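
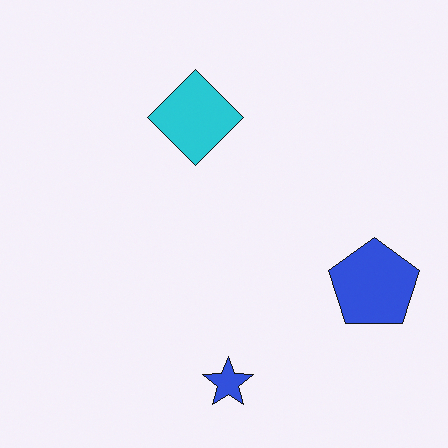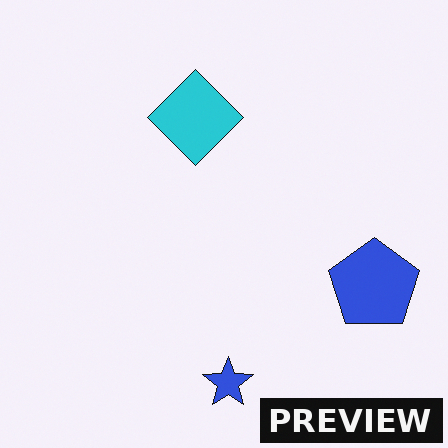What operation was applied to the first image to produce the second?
This is the original image watermarked with the text "PREVIEW" in the lower-right corner.

A dark label reading "PREVIEW" appears in the lower-right corner.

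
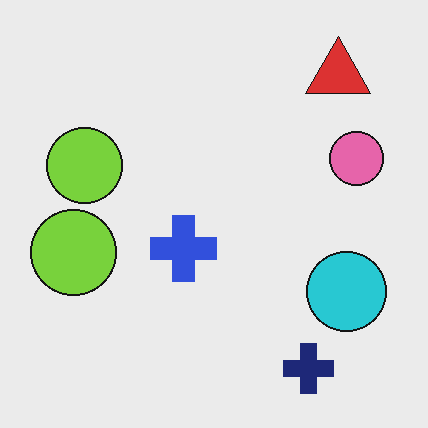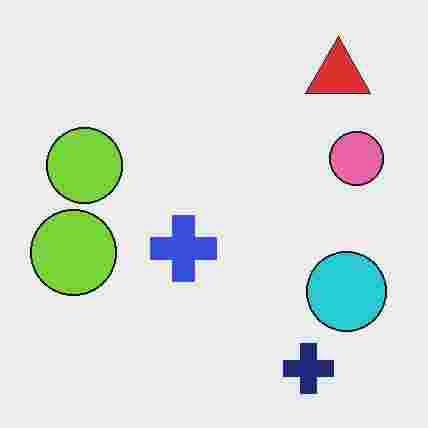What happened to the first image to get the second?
The image was degraded with heavy JPEG compression.

Blocky 8×8 compression artifacts appear around shape edges and the flat background shows ringing — characteristic JPEG degradation.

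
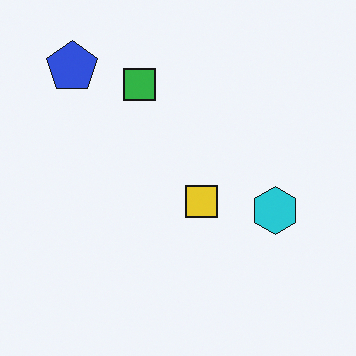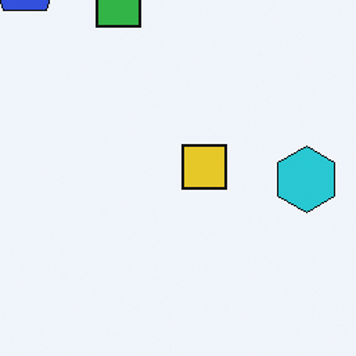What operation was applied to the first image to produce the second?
Cropped slightly and scaled back up.

The visible shapes are larger and the field of view is narrower; shapes near the original edges may be partly or wholly outside the frame — a crop-and-rescale.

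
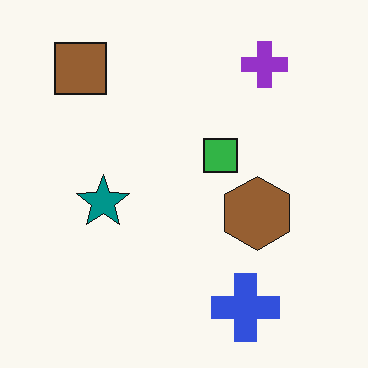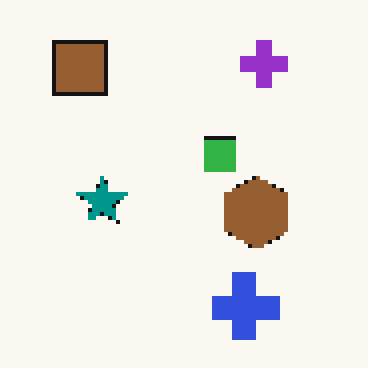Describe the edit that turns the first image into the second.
The second image is the first lightly pixelated (a mild mosaic effect).

Shapes are reduced to large square blocks; fine edges and outlines are lost — a downscale-then-upscale (mosaic) effect.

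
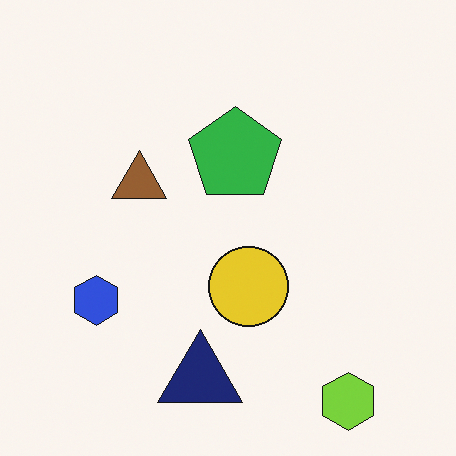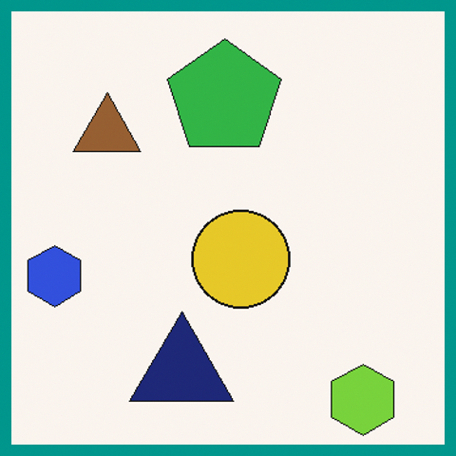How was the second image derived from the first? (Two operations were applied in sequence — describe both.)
The second image is the first cropped slightly and scaled back up, then framed with a teal border.

The visible shapes are larger and the field of view is narrower; shapes near the original edges may be partly or wholly outside the frame — a crop-and-rescale. A solid teal frame runs around the edge of the second image, with the content slightly shrunk inside it.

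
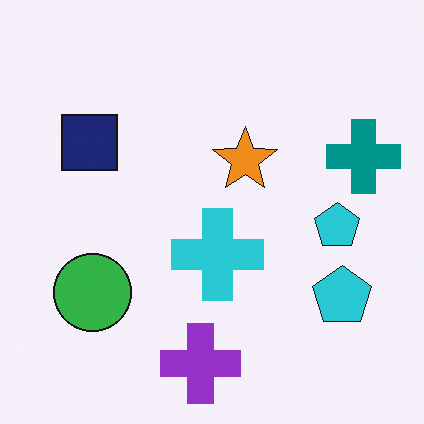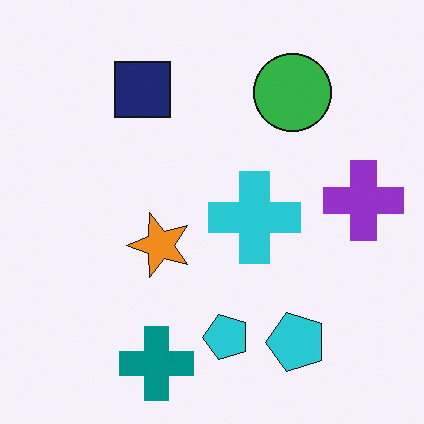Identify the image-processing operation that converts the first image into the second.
Transposed (reflected across the top-left ↔ bottom-right diagonal).

Shapes have swapped their row and column positions — what was in the top-right is now in the bottom-left — a diagonal reflection.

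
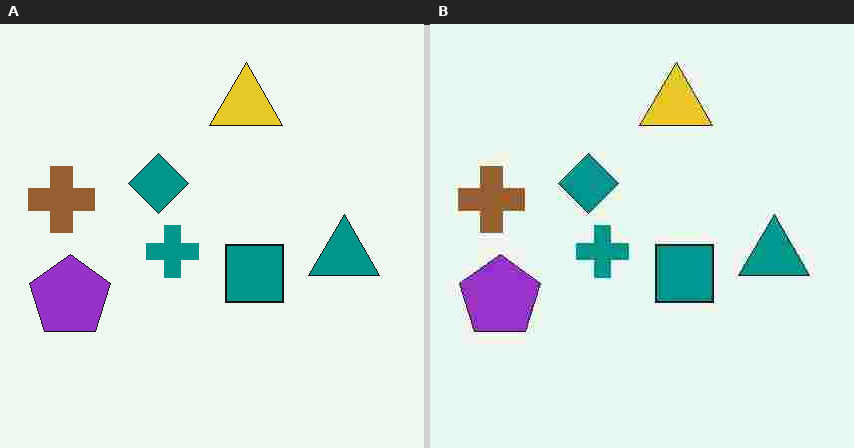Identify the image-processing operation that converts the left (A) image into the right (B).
The right (B) image is the left (A) heavily JPEG-compressed with obvious blocking artifacts.

Blocky 8×8 compression artifacts appear around shape edges and the flat background shows ringing — characteristic JPEG degradation.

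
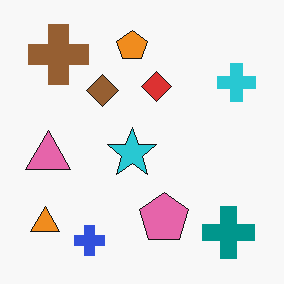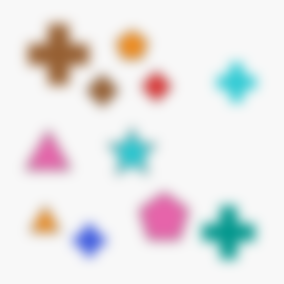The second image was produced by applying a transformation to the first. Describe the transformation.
The transformation is: strongly gaussian-blurred.

Shape edges and outlines are uniformly softened across the whole image.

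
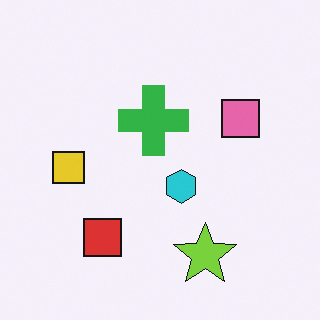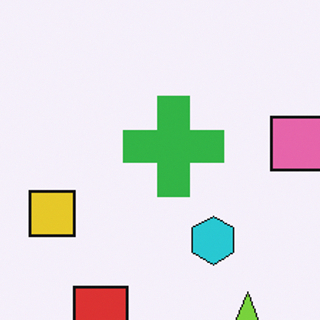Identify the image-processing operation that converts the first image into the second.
It was cropped slightly and scaled back up.

The visible shapes are larger and the field of view is narrower; shapes near the original edges may be partly or wholly outside the frame — a crop-and-rescale.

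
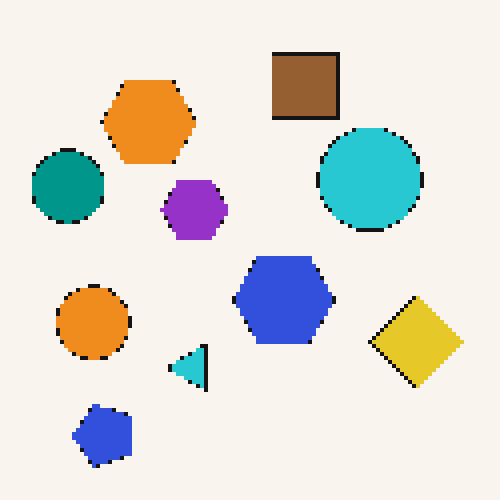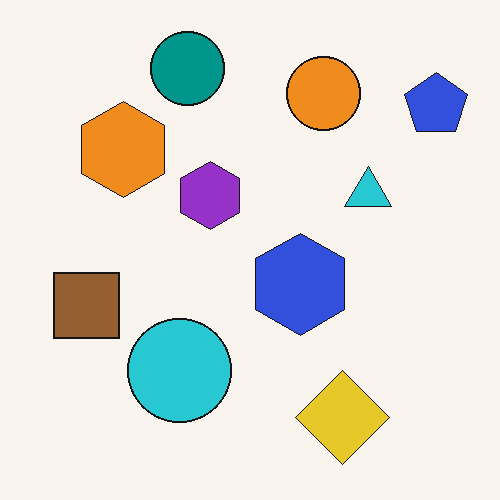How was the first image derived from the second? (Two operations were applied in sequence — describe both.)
The first image is the second transposed (reflected across the top-left ↔ bottom-right diagonal), then mildly pixelated.

Shapes have swapped their row and column positions — what was in the top-right is now in the bottom-left — a diagonal reflection. Shapes are reduced to large square blocks; fine edges and outlines are lost — a downscale-then-upscale (mosaic) effect.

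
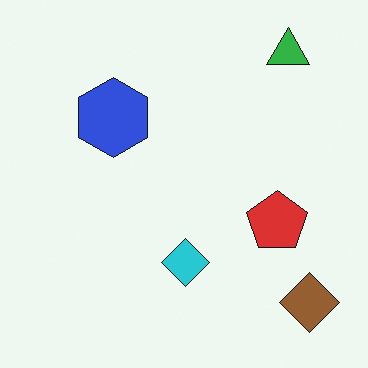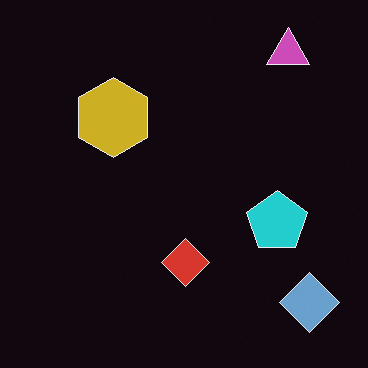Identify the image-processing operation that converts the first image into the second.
Color-inverted (negative).

The light background has become dark and every shape's color is its complement — a photographic negative.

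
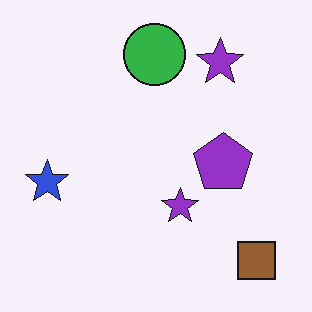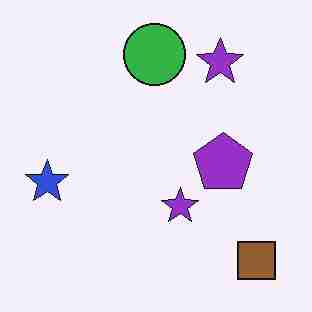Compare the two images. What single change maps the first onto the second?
The transformation is: heavily JPEG-compressed with obvious blocking artifacts.

Blocky 8×8 compression artifacts appear around shape edges and the flat background shows ringing — characteristic JPEG degradation.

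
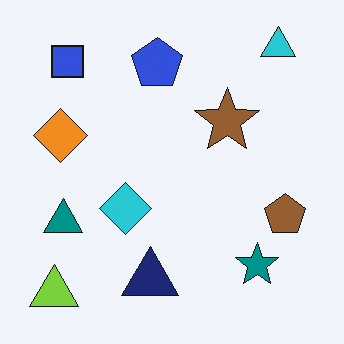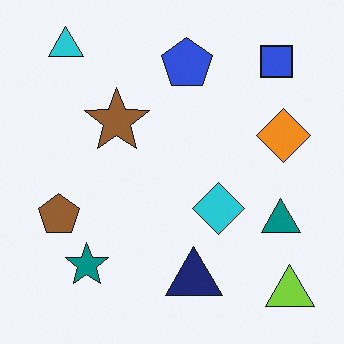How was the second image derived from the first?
Flipped horizontally (left ↔ right).

The lime triangle is in the bottom-left of the first image and the bottom-right of the second — shapes on opposite sides of the vertical midline have swapped in a mirror flip.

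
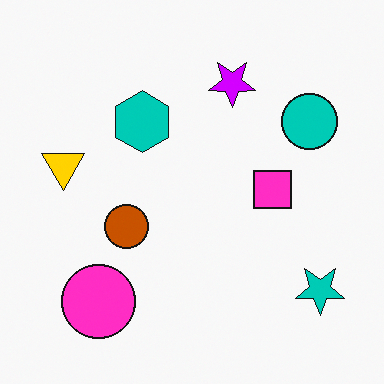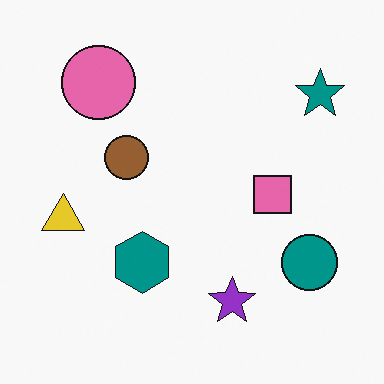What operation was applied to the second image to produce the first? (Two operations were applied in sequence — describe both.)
The image was made much more vivid (saturation change), then flipped vertically (top ↔ bottom).

All colors are more vivid — a global saturation change. The pink circle is in the top-left of the second image and the bottom-left of the first — shapes on opposite sides of the horizontal midline have swapped in a mirror flip.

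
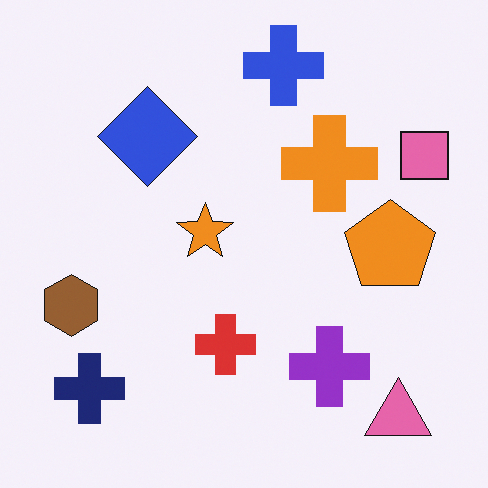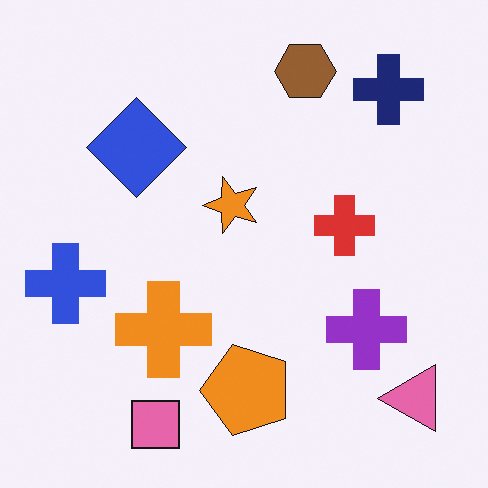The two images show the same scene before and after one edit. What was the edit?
The second image is the first transposed (reflected across the top-left ↔ bottom-right diagonal).

Shapes have swapped their row and column positions — what was in the top-right is now in the bottom-left — a diagonal reflection.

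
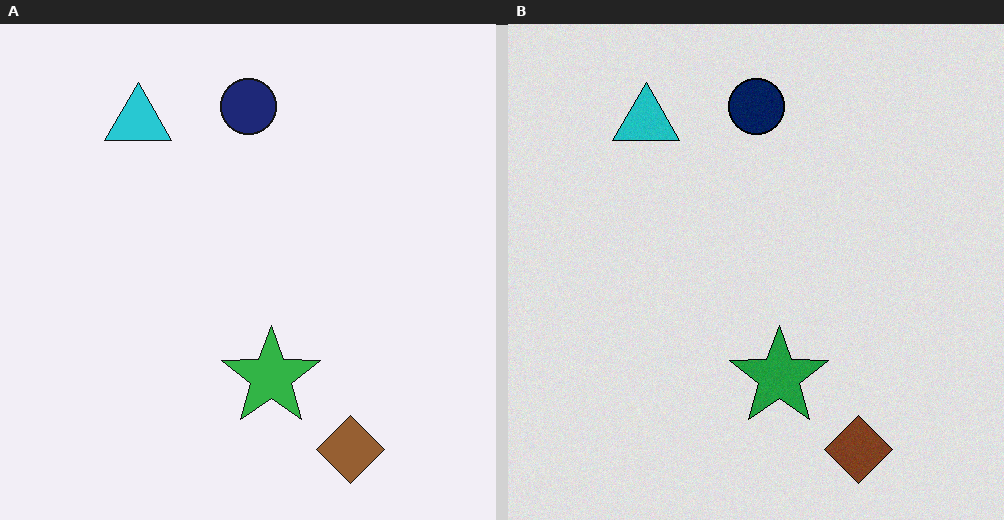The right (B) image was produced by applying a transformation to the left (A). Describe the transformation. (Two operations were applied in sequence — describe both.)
The image was moderately posterized, then degraded with a light layer of grain.

Each flat color has snapped to a coarser quantized level — most visibly, the near-white background has dropped to a flat grey. Random speckle covers the whole image, including the flat background.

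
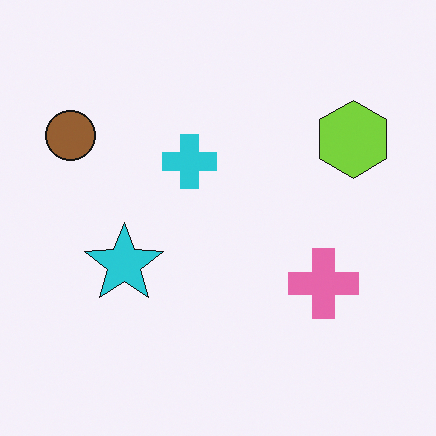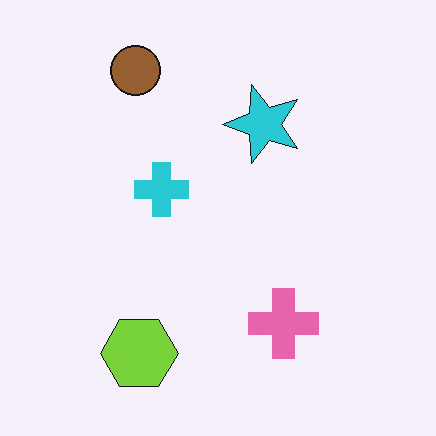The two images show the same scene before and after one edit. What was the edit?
It was transposed (reflected across the top-left ↔ bottom-right diagonal).

Shapes have swapped their row and column positions — what was in the top-right is now in the bottom-left — a diagonal reflection.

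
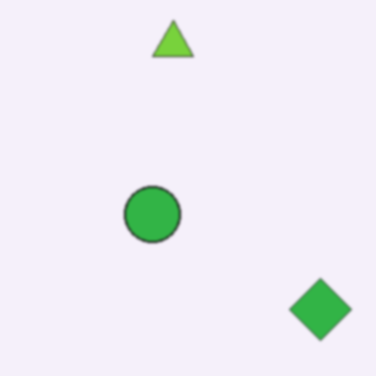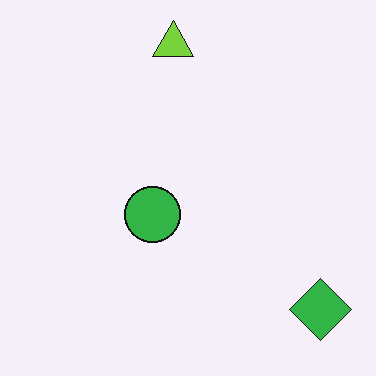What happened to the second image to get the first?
It was given a subtle gaussian blur.

Shape edges and outlines are uniformly softened across the whole image.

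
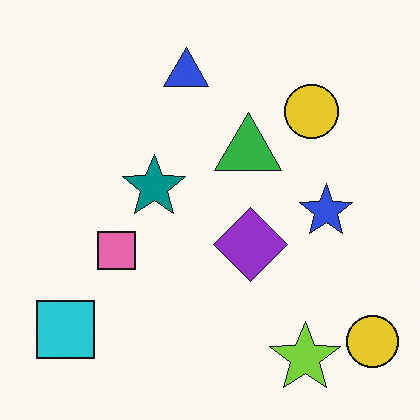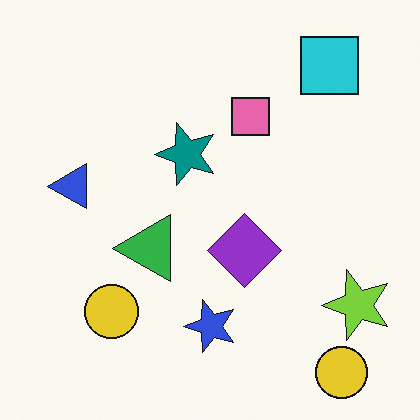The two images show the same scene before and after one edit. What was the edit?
This is the original image transposed (reflected across the top-left ↔ bottom-right diagonal).

Shapes have swapped their row and column positions — what was in the top-right is now in the bottom-left — a diagonal reflection.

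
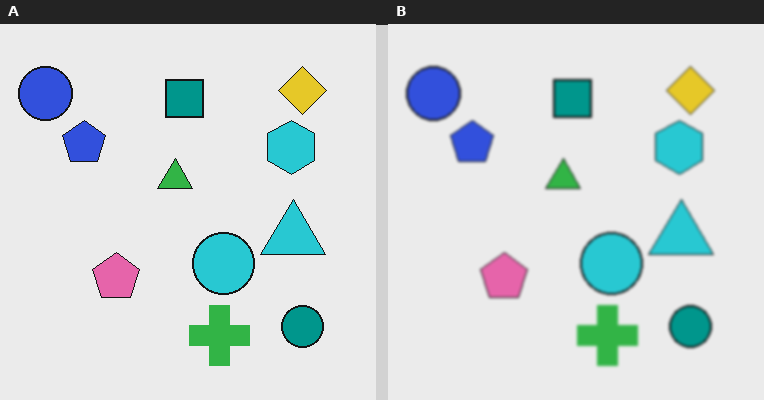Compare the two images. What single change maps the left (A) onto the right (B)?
The right (B) image is the left (A) given a subtle gaussian blur.

Shape edges and outlines are uniformly softened across the whole image.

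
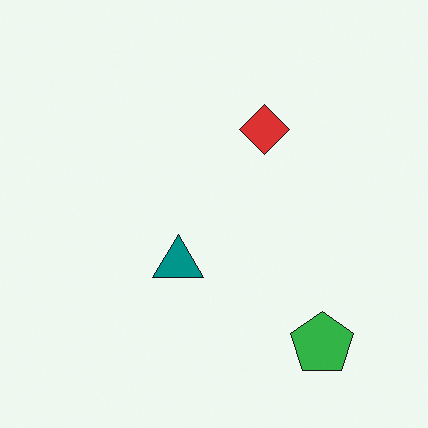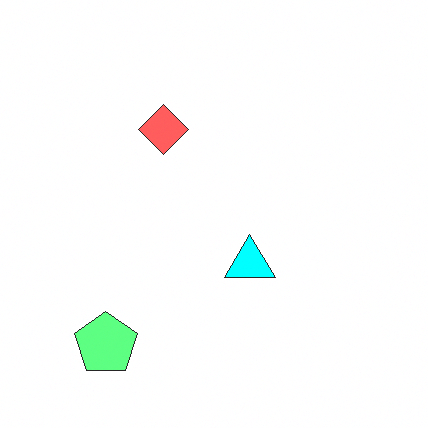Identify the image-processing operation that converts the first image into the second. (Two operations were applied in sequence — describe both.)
The image was flipped horizontally (left ↔ right), then noticeably brightened.

The green pentagon is in the bottom-right of the first image and the bottom-left of the second — shapes on opposite sides of the vertical midline have swapped in a mirror flip. Every pixel — background and shapes alike — is uniformly brightened.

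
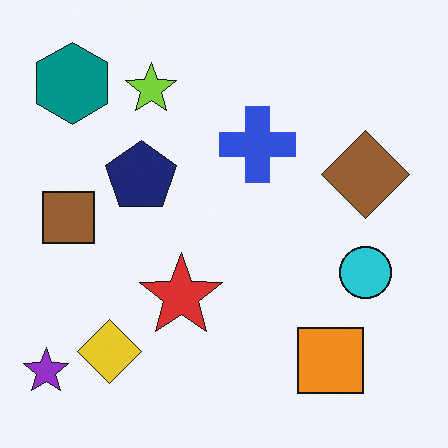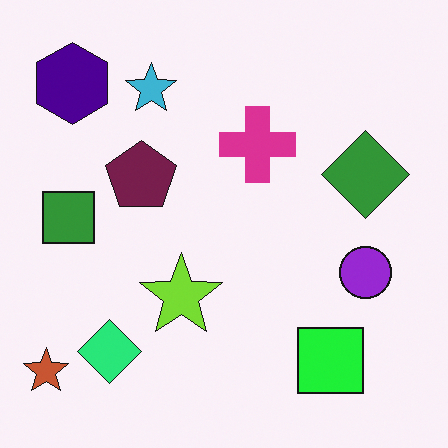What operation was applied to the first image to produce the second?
The second image is the first hue-shifted through roughly a third of the color wheel.

Every shape's color has rotated by the same amount around the hue wheel — a uniform hue shift.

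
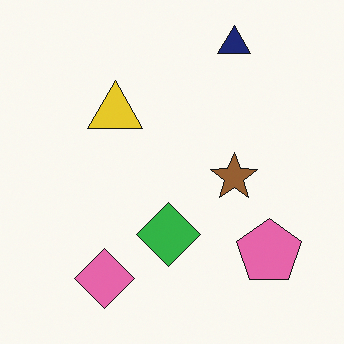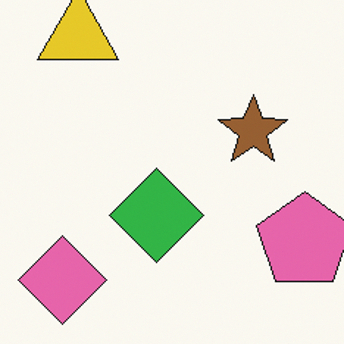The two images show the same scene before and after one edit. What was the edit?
This is the original image cropped to a modestly smaller region and rescaled.

The visible shapes are larger and the field of view is narrower; shapes near the original edges may be partly or wholly outside the frame — a crop-and-rescale.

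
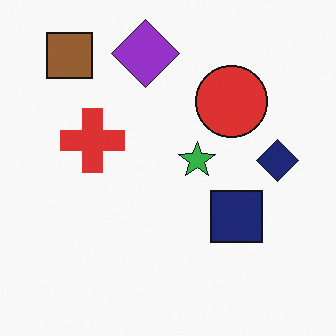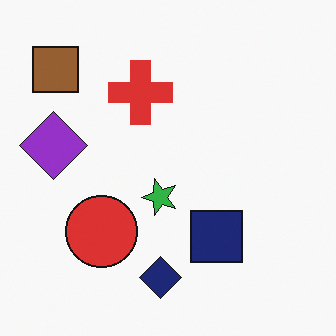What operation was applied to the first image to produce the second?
The image was transposed (reflected across the top-left ↔ bottom-right diagonal).

Shapes have swapped their row and column positions — what was in the top-right is now in the bottom-left — a diagonal reflection.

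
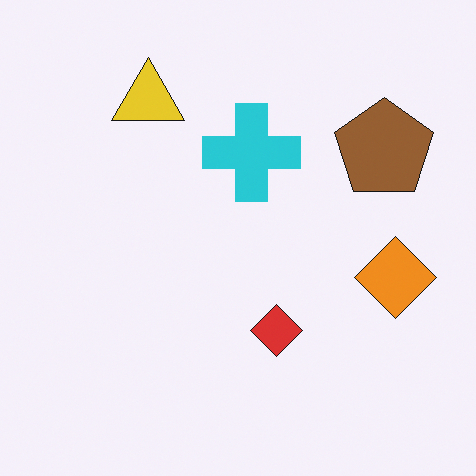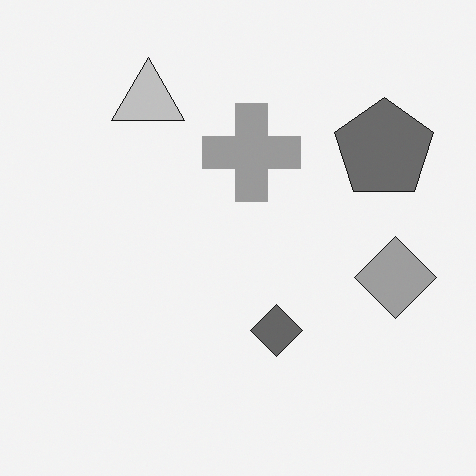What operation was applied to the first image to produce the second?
The image was converted to grayscale.

All color is removed — every shape is now a shade of grey.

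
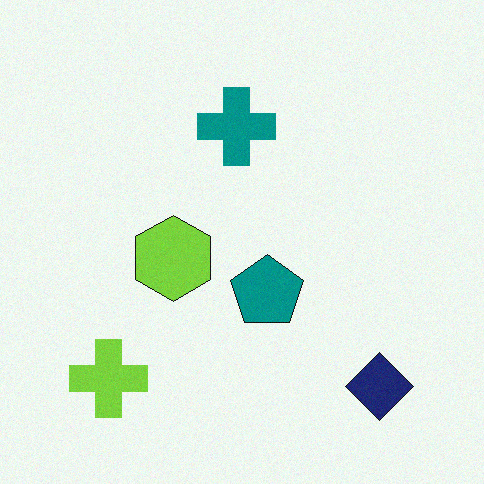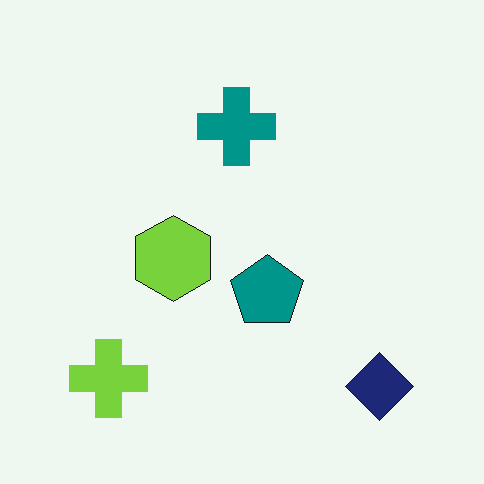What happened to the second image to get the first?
The transformation is: degraded with light additive noise.

Random speckle covers the whole image, including the flat background.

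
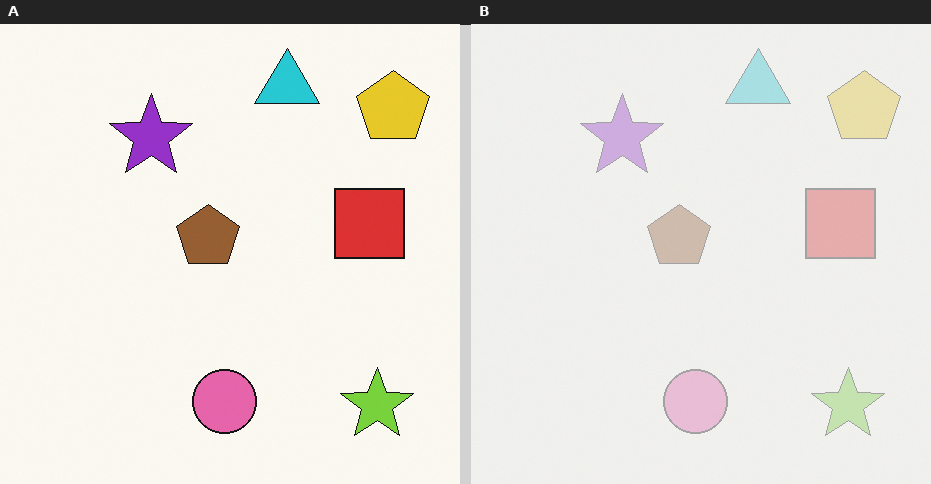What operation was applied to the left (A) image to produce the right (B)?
Given much lower contrast.

Tones are pushed toward mid-grey across the whole image — a global contrast change.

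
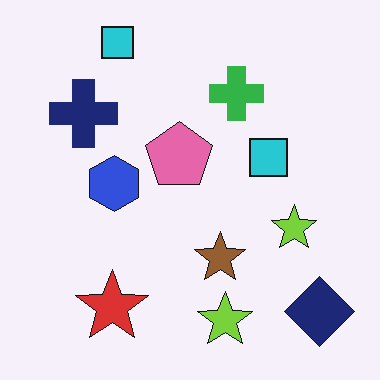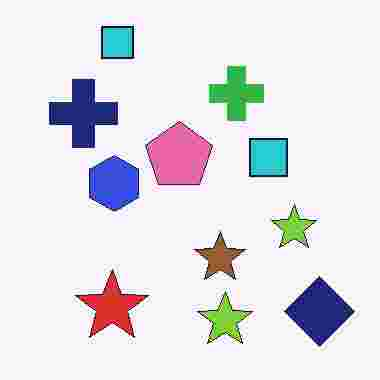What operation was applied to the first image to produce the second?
It was heavily JPEG-compressed with obvious blocking artifacts.

Blocky 8×8 compression artifacts appear around shape edges and the flat background shows ringing — characteristic JPEG degradation.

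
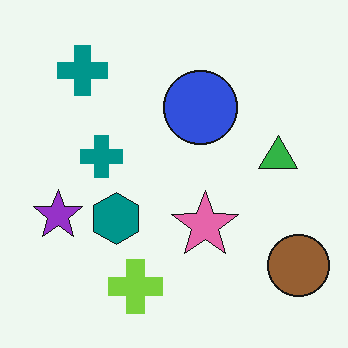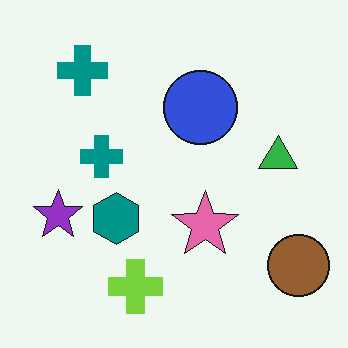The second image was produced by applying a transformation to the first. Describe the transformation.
The image was given moderate JPEG compression.

Blocky 8×8 compression artifacts appear around shape edges and the flat background shows ringing — characteristic JPEG degradation.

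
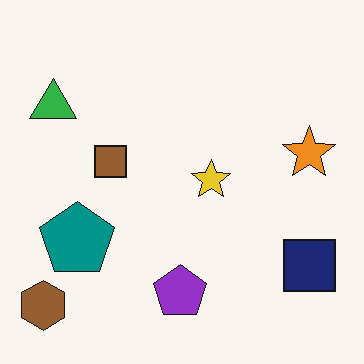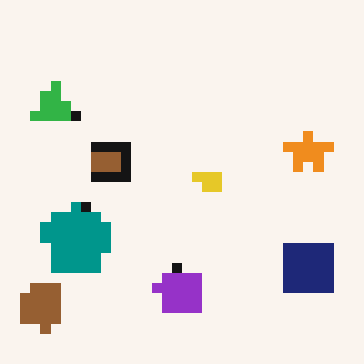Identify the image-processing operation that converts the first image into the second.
The second image is the first coarsely pixelated.

Shapes are reduced to large square blocks; fine edges and outlines are lost — a downscale-then-upscale (mosaic) effect.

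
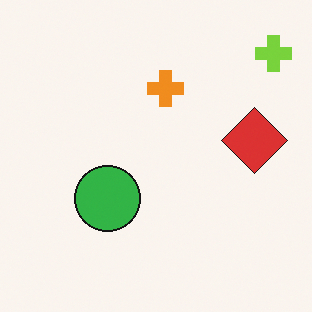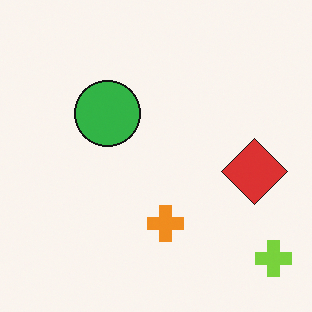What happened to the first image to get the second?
The second image is the first flipped vertically (top ↔ bottom).

The lime cross is in the top-right of the first image and the bottom-right of the second — shapes on opposite sides of the horizontal midline have swapped in a mirror flip.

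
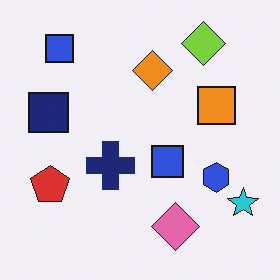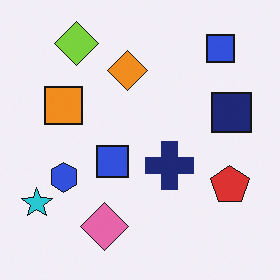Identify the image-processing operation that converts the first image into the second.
It was flipped horizontally (left ↔ right).

The cyan star is in the bottom-right of the first image and the bottom-left of the second — shapes on opposite sides of the vertical midline have swapped in a mirror flip.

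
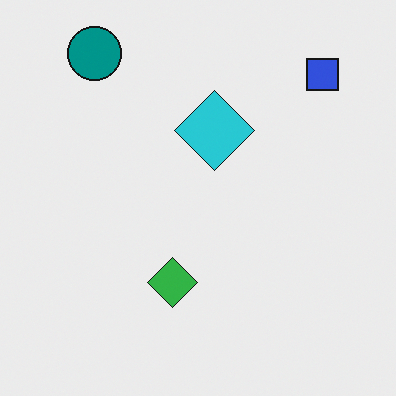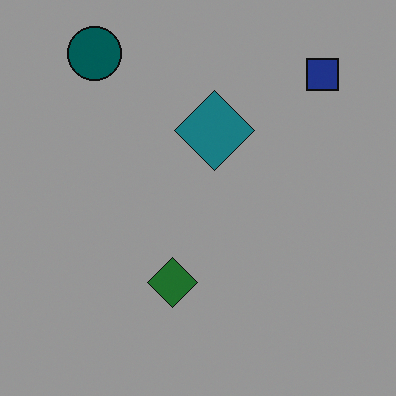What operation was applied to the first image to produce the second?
It was noticeably darkened.

Every pixel — background and shapes alike — is uniformly darkened.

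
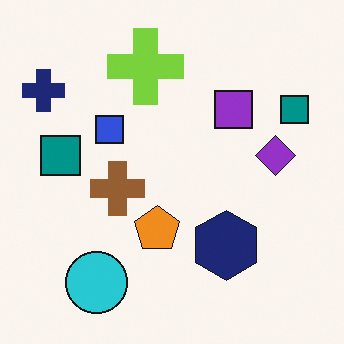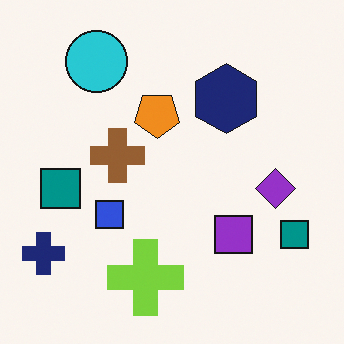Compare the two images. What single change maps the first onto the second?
It was flipped vertically (top ↔ bottom).

The cyan circle is in the bottom-left of the first image and the top-left of the second — shapes on opposite sides of the horizontal midline have swapped in a mirror flip.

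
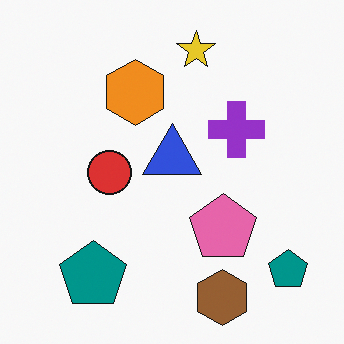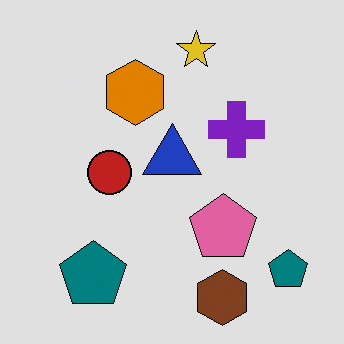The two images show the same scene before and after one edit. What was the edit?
The transformation is: posterized to a reduced palette.

Each flat color has snapped to a coarser quantized level — most visibly, the near-white background has dropped to a flat grey.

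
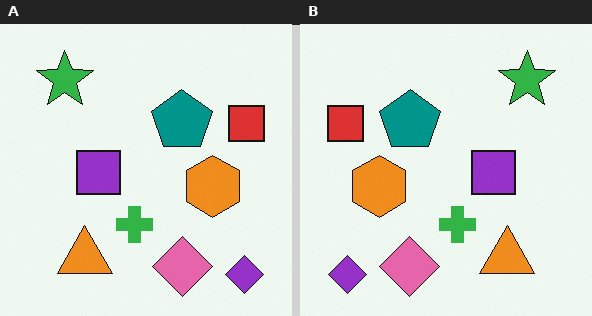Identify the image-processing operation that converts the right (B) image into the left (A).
The left (A) image is the right (B) flipped horizontally (left ↔ right).

The red square is in the left of the right (B) image and the right of the left (A) — shapes on opposite sides of the vertical midline have swapped in a mirror flip.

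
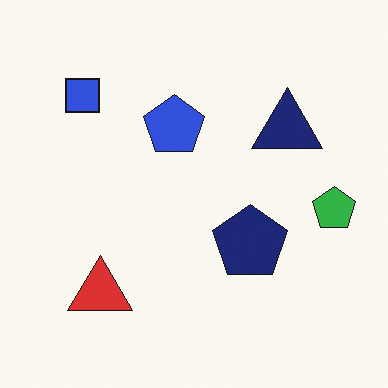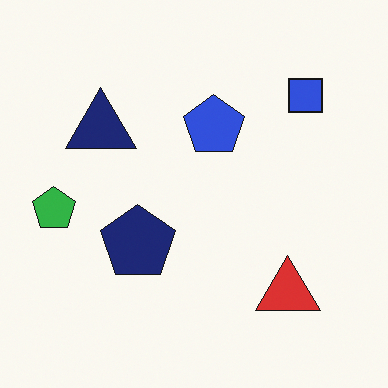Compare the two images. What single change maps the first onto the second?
It was flipped horizontally (left ↔ right).

The green pentagon is in the right of the first image and the left of the second — shapes on opposite sides of the vertical midline have swapped in a mirror flip.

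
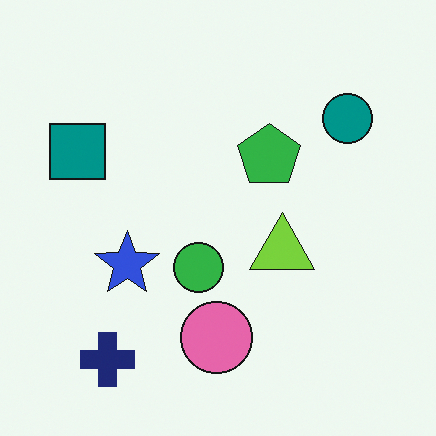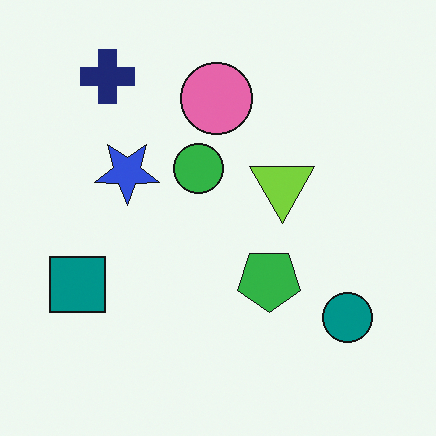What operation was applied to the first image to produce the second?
It was flipped vertically (top ↔ bottom).

The navy cross is in the bottom-left of the first image and the top-left of the second — shapes on opposite sides of the horizontal midline have swapped in a mirror flip.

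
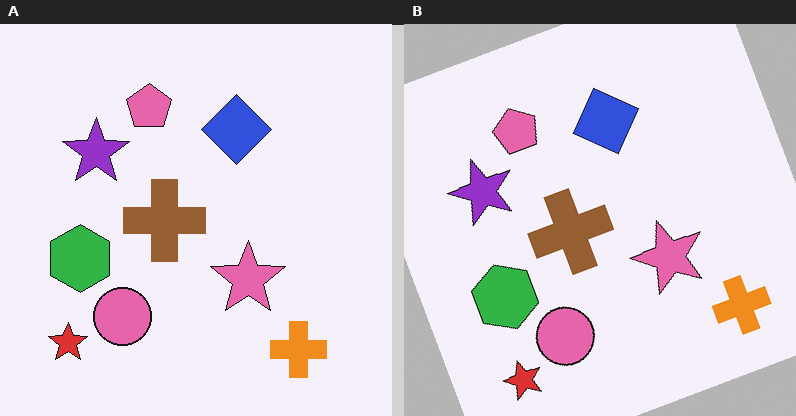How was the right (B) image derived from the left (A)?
The image was rotated counter-clockwise by a moderate amount.

Every shape is tilted by the same angle and the image corners show triangular fill wedges — a whole-image rotation by a non-right angle.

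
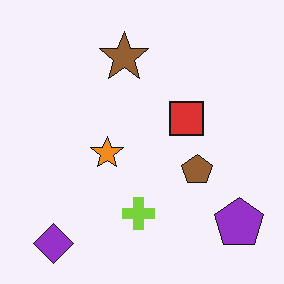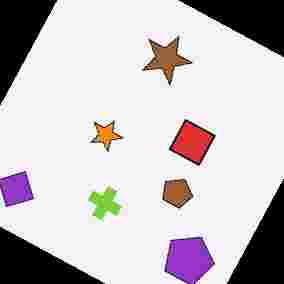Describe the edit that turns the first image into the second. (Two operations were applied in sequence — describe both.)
The image was rotated clockwise by a moderate amount, then heavily JPEG-compressed with obvious blocking artifacts.

Every shape is tilted by the same angle and the image corners show triangular fill wedges — a whole-image rotation by a non-right angle. Blocky 8×8 compression artifacts appear around shape edges and the flat background shows ringing — characteristic JPEG degradation.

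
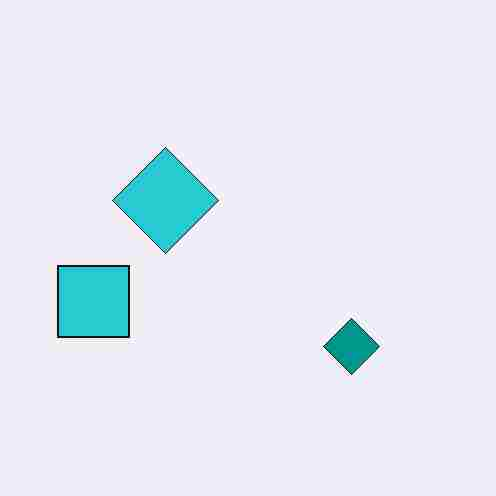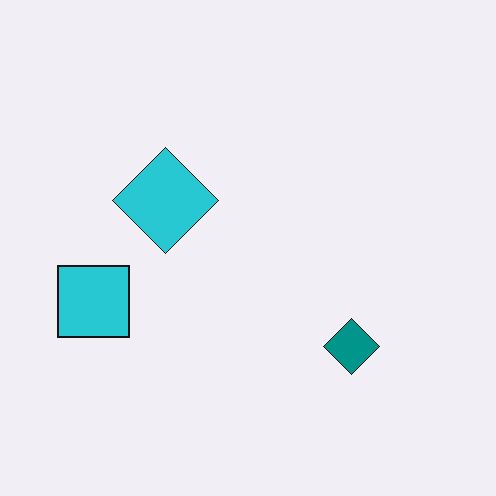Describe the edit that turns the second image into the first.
This is the original image degraded with heavy JPEG compression.

Blocky 8×8 compression artifacts appear around shape edges and the flat background shows ringing — characteristic JPEG degradation.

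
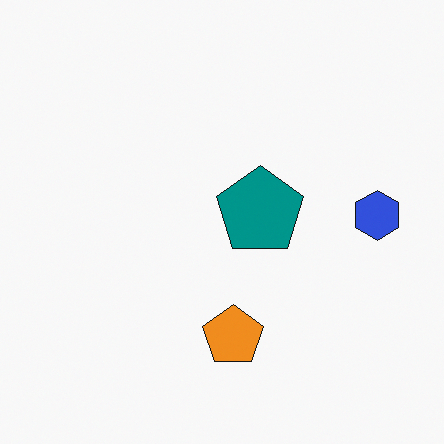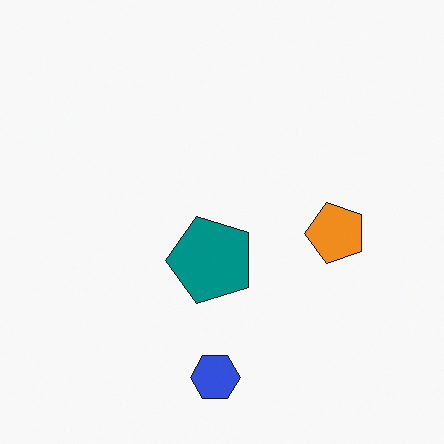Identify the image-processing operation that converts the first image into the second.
Transposed (reflected across the top-left ↔ bottom-right diagonal).

Shapes have swapped their row and column positions — what was in the top-right is now in the bottom-left — a diagonal reflection.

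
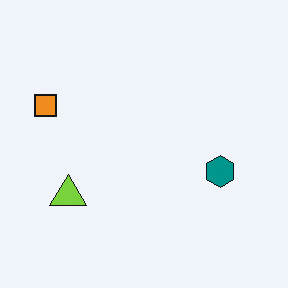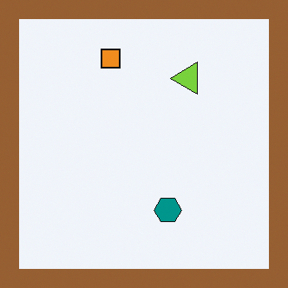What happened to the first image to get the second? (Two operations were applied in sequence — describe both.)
The second image is the first transposed (reflected across the top-left ↔ bottom-right diagonal), then framed with a brown border.

Shapes have swapped their row and column positions — what was in the top-right is now in the bottom-left — a diagonal reflection. A solid brown frame runs around the edge of the second image, with the content slightly shrunk inside it.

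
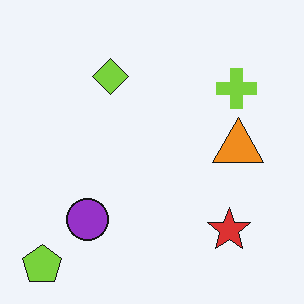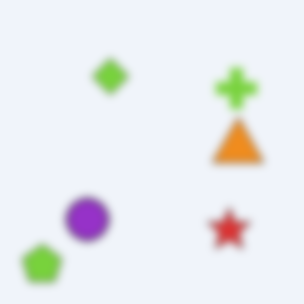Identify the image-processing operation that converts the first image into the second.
The transformation is: noticeably gaussian-blurred.

Shape edges and outlines are uniformly softened across the whole image.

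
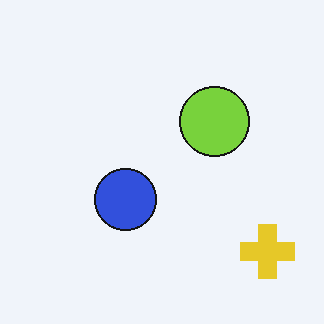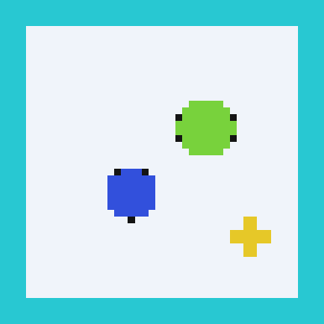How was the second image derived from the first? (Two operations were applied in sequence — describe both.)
This is the original image pixelated into visible square blocks, then framed with a cyan border.

Shapes are reduced to large square blocks; fine edges and outlines are lost — a downscale-then-upscale (mosaic) effect. A solid cyan frame runs around the edge of the second image, with the content slightly shrunk inside it.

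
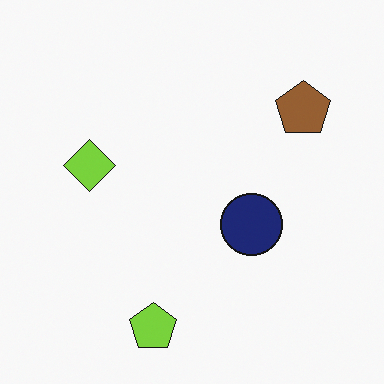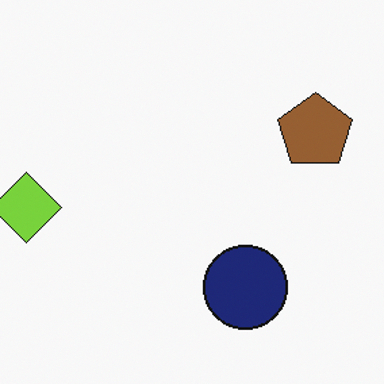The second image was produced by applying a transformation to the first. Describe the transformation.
The transformation is: cropped slightly and scaled back up.

The visible shapes are larger and the field of view is narrower; shapes near the original edges may be partly or wholly outside the frame — a crop-and-rescale.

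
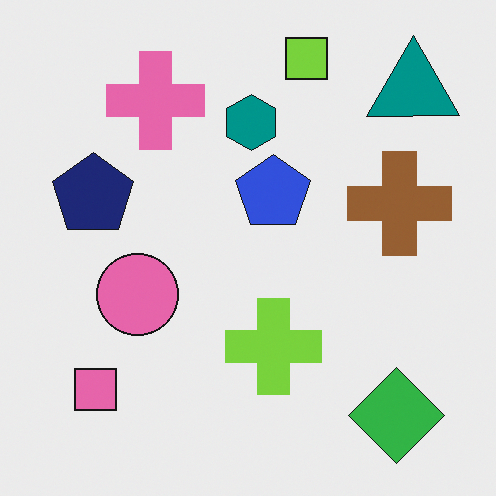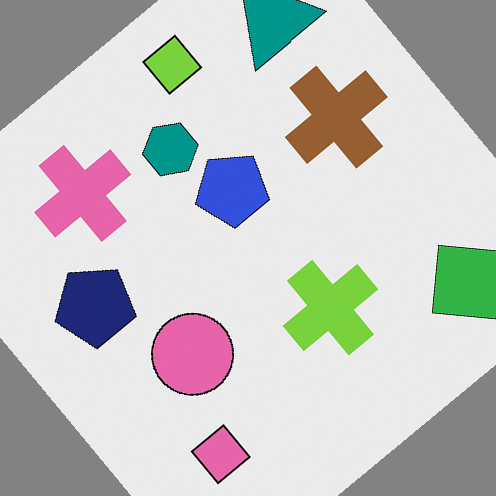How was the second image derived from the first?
The second image is the first rotated counter-clockwise by a large amount — several tens of degrees.

Every shape is tilted by the same angle and the image corners show triangular fill wedges — a whole-image rotation by a non-right angle.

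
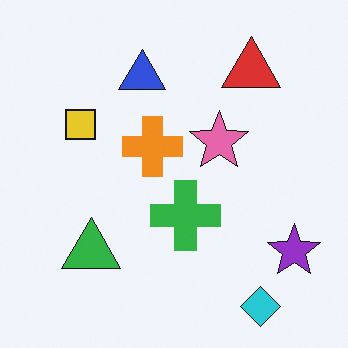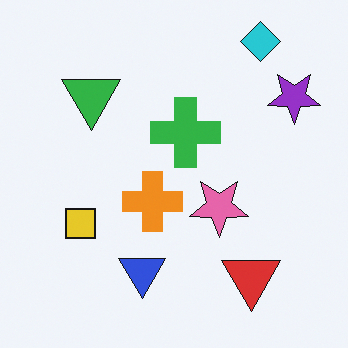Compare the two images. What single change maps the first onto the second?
This is the original image flipped vertically (top ↔ bottom).

The cyan diamond is in the bottom-right of the first image and the top-right of the second — shapes on opposite sides of the horizontal midline have swapped in a mirror flip.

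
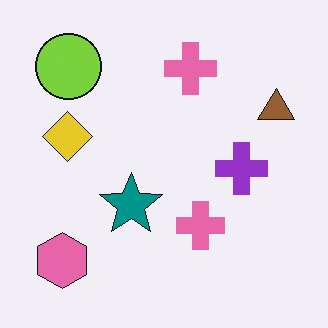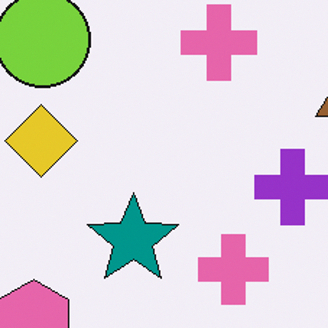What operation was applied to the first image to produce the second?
This is the original image cropped to a modestly smaller region and rescaled.

The visible shapes are larger and the field of view is narrower; shapes near the original edges may be partly or wholly outside the frame — a crop-and-rescale.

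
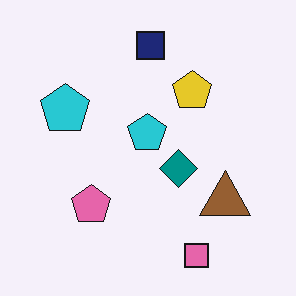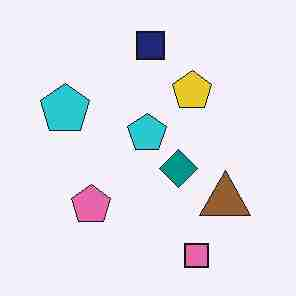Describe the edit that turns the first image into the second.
Degraded with heavy JPEG compression.

Blocky 8×8 compression artifacts appear around shape edges and the flat background shows ringing — characteristic JPEG degradation.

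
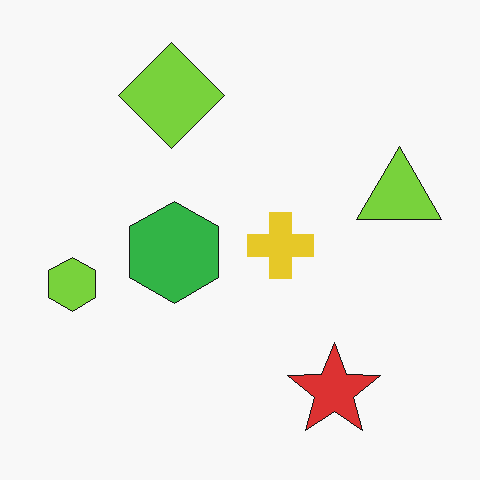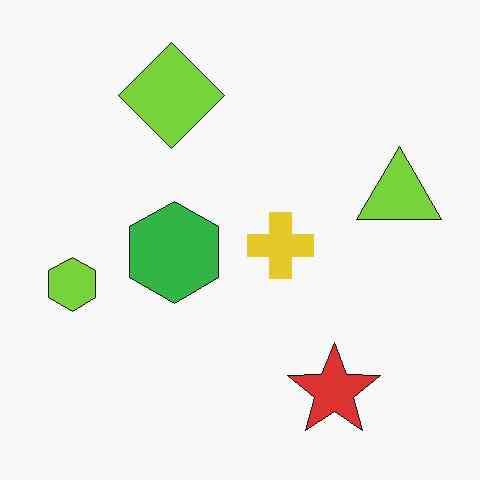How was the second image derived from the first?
This is the original image given moderate JPEG compression.

Blocky 8×8 compression artifacts appear around shape edges and the flat background shows ringing — characteristic JPEG degradation.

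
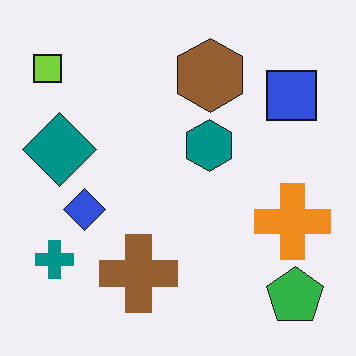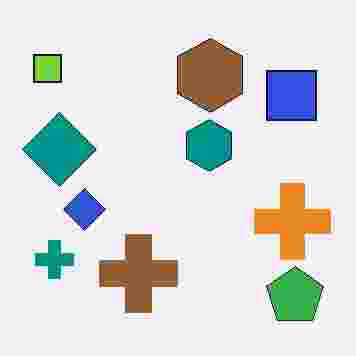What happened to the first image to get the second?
This is the original image degraded with heavy JPEG compression.

Blocky 8×8 compression artifacts appear around shape edges and the flat background shows ringing — characteristic JPEG degradation.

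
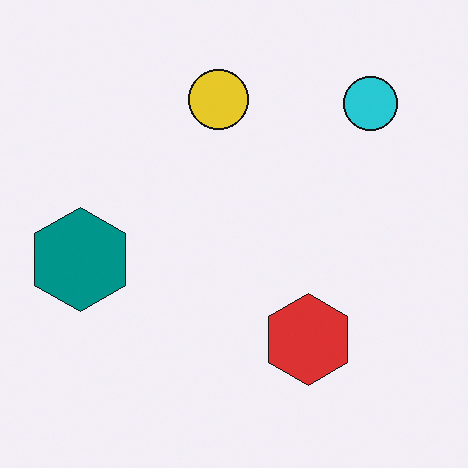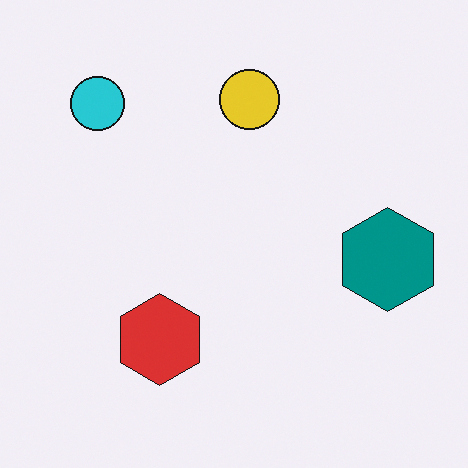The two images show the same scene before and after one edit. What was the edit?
The image was flipped horizontally (left ↔ right).

The teal hexagon is in the left of the first image and the right of the second — shapes on opposite sides of the vertical midline have swapped in a mirror flip.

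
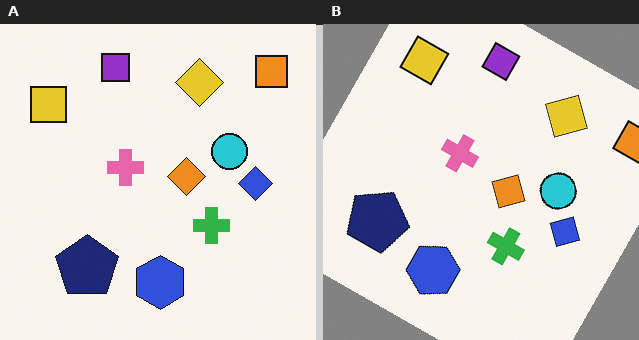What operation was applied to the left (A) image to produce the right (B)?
The right (B) image is the left (A) rotated clockwise by a moderate amount.

Every shape is tilted by the same angle and the image corners show triangular fill wedges — a whole-image rotation by a non-right angle.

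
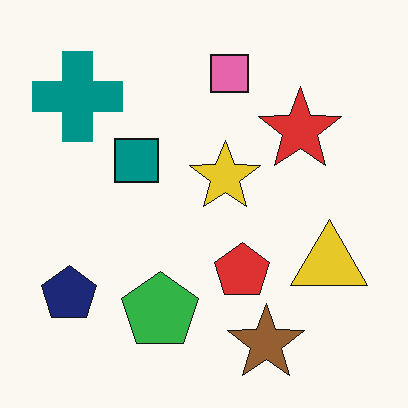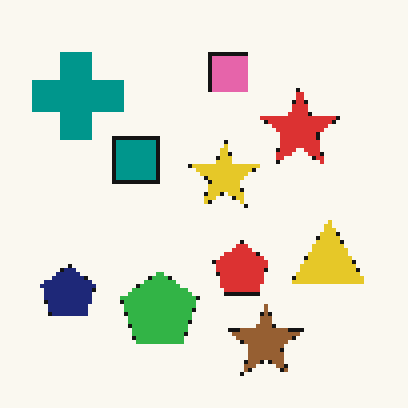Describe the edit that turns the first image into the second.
The second image is the first mildly pixelated.

Shapes are reduced to large square blocks; fine edges and outlines are lost — a downscale-then-upscale (mosaic) effect.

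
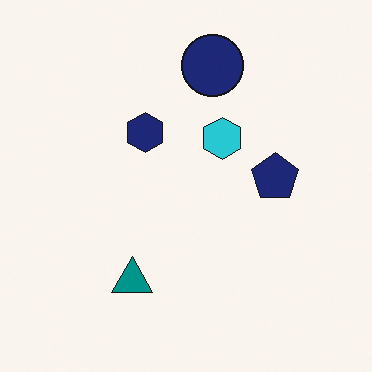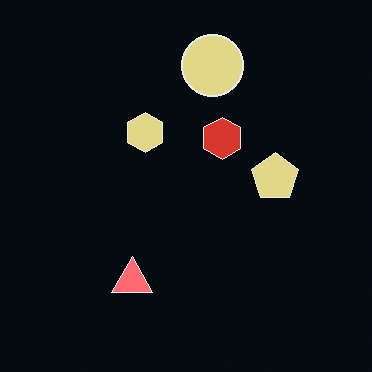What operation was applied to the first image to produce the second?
The second image is the first color-inverted (negative).

The light background has become dark and every shape's color is its complement — a photographic negative.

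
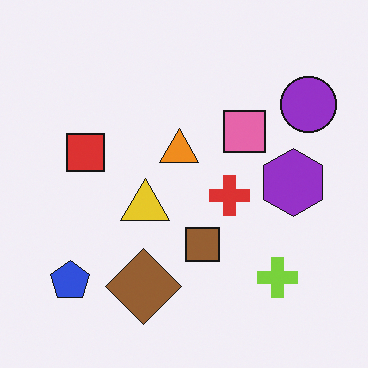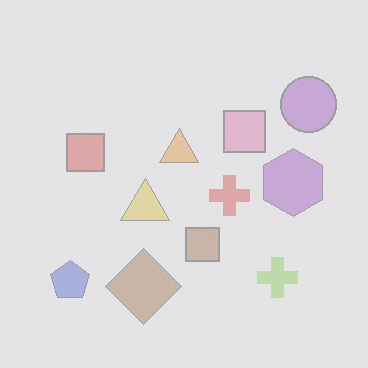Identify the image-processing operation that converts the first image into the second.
This is the original image given much lower contrast.

Tones are pushed toward mid-grey across the whole image — a global contrast change.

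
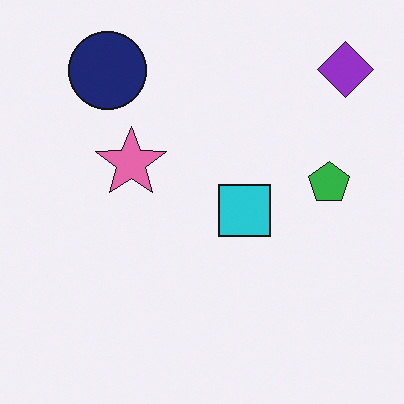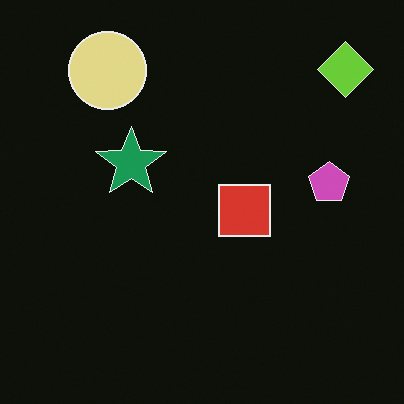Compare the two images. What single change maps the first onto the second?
It was color-inverted (negative).

The light background has become dark and every shape's color is its complement — a photographic negative.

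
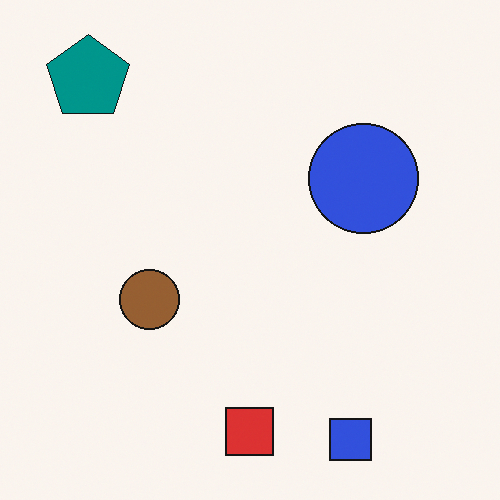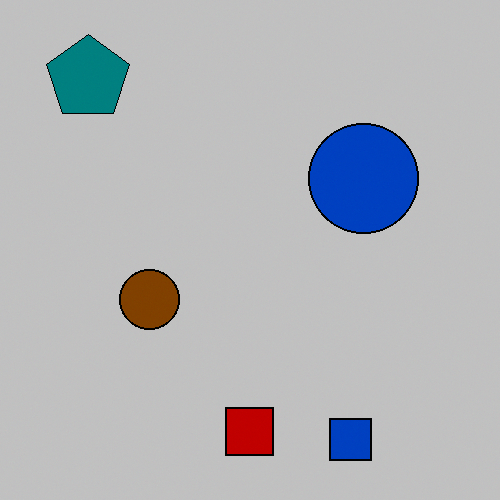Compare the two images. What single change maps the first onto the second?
This is the original image aggressively posterized.

Each flat color has snapped to a coarser quantized level — most visibly, the near-white background has dropped to a flat grey.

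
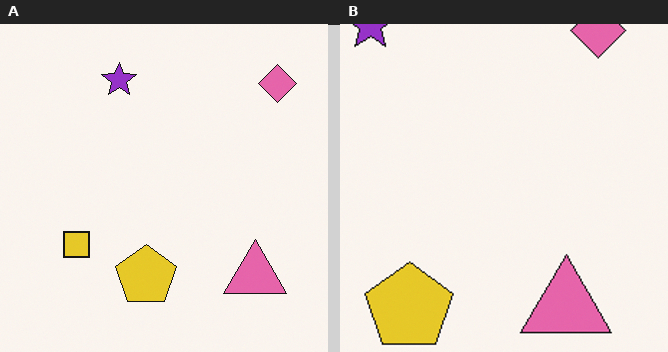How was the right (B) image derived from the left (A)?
The transformation is: cropped to a modestly smaller region and rescaled.

The visible shapes are larger and the field of view is narrower; shapes near the original edges may be partly or wholly outside the frame — a crop-and-rescale.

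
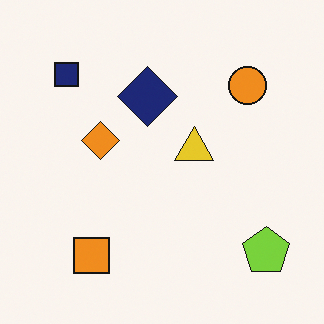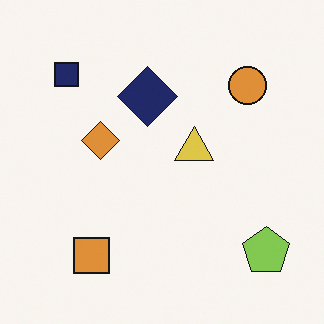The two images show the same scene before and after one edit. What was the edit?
The transformation is: slightly desaturated.

All colors are more muted and greyish — a global saturation change.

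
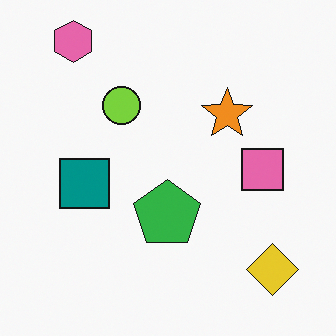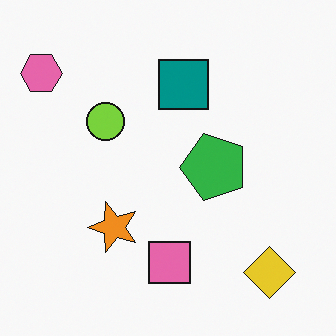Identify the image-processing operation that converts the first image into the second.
The image was transposed (reflected across the top-left ↔ bottom-right diagonal).

Shapes have swapped their row and column positions — what was in the top-right is now in the bottom-left — a diagonal reflection.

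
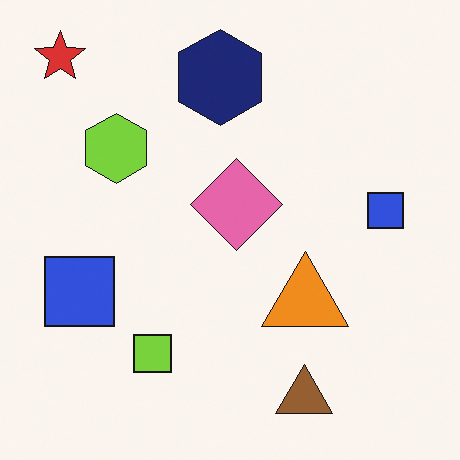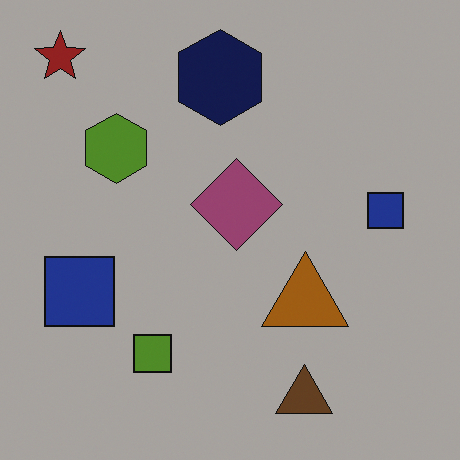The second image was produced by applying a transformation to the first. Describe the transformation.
Noticeably darkened.

Every pixel — background and shapes alike — is uniformly darkened.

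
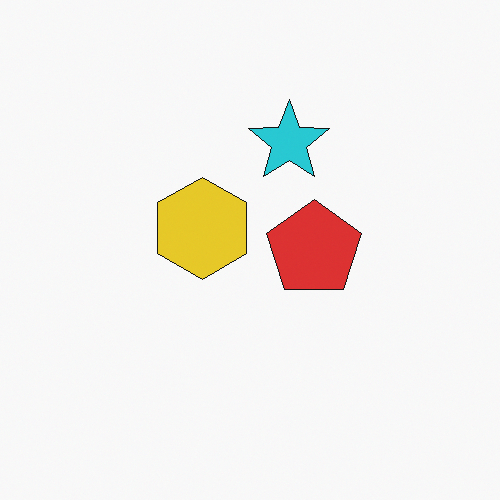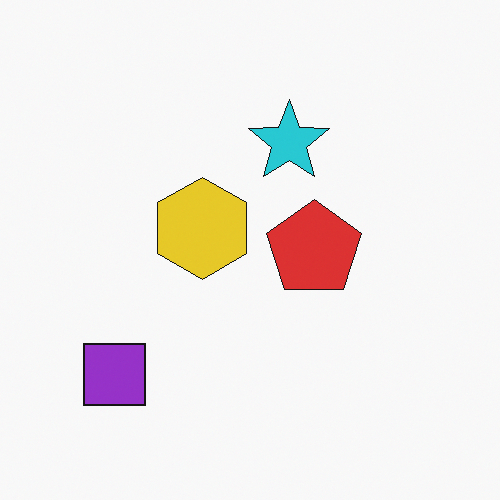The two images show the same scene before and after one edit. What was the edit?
The image was overlaid with an additional purple square.

A purple square appears in the second image that is absent from the first.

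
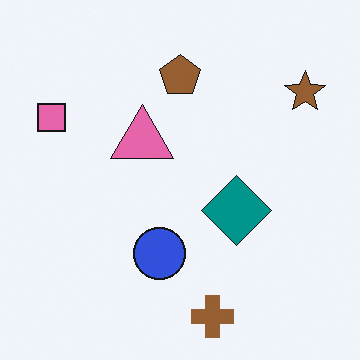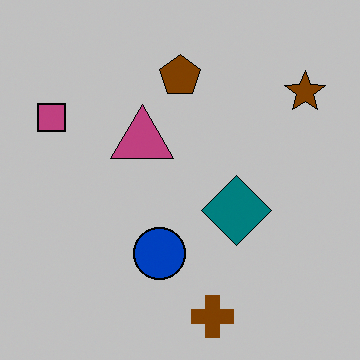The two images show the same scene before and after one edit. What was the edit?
It was heavily posterized to just a handful of flat colors.

Each flat color has snapped to a coarser quantized level — most visibly, the near-white background has dropped to a flat grey.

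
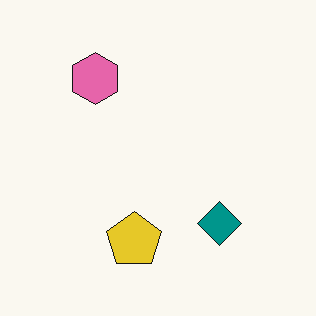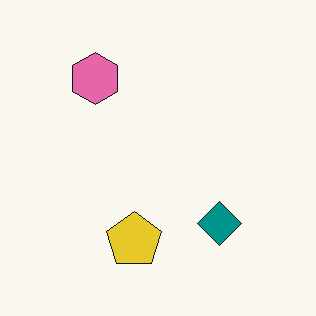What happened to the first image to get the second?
The second image is the first given moderate JPEG compression.

Blocky 8×8 compression artifacts appear around shape edges and the flat background shows ringing — characteristic JPEG degradation.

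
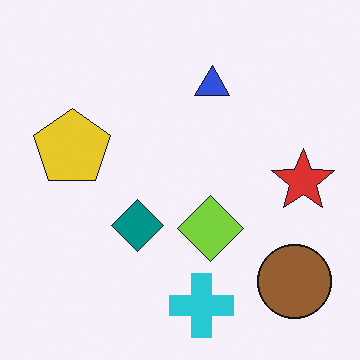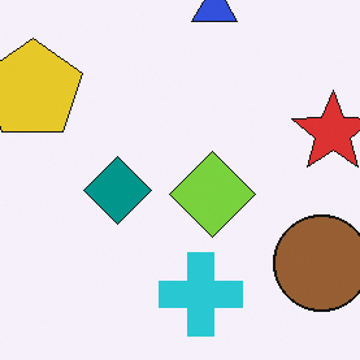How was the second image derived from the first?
The image was cropped to a modestly smaller region and rescaled.

The visible shapes are larger and the field of view is narrower; shapes near the original edges may be partly or wholly outside the frame — a crop-and-rescale.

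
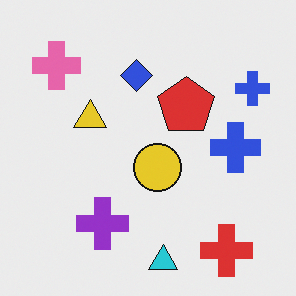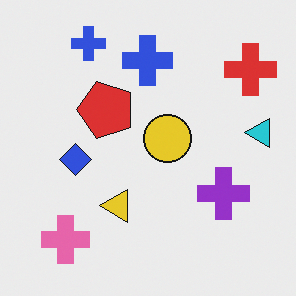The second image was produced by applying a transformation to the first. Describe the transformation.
It was rotated 90° counter-clockwise.

The red cross sits in the bottom-right of the first image and the top-right of the second — consistent with a whole-image 90° counter-clockwise rotation.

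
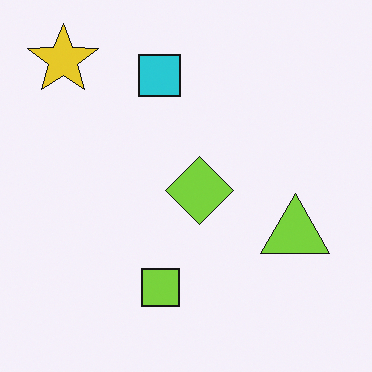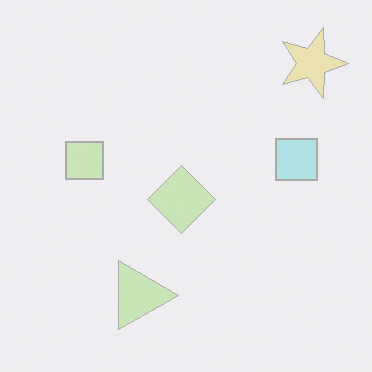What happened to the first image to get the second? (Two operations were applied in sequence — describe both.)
The transformation is: given much lower contrast, then rotated 90° clockwise.

Tones are pushed toward mid-grey across the whole image — a global contrast change. The yellow star sits in the top-left of the first image and the top-right of the second — consistent with a whole-image 90° clockwise rotation.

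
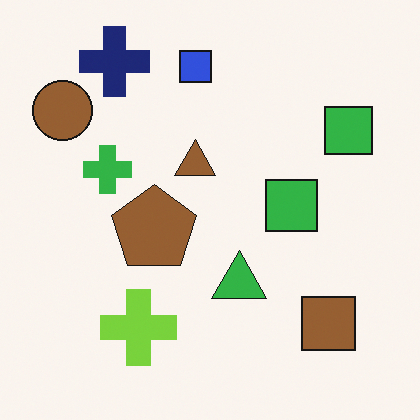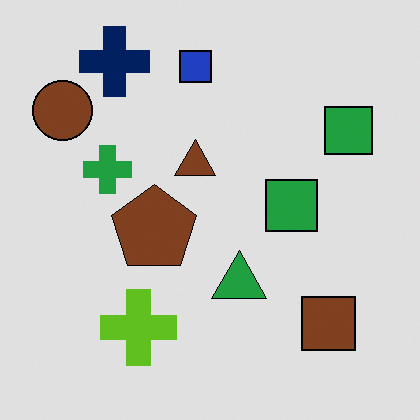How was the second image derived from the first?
This is the original image moderately posterized.

Each flat color has snapped to a coarser quantized level — most visibly, the near-white background has dropped to a flat grey.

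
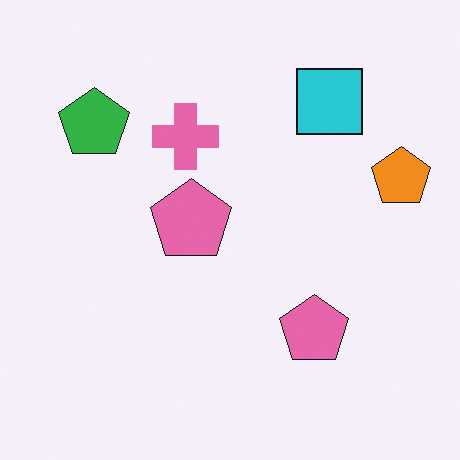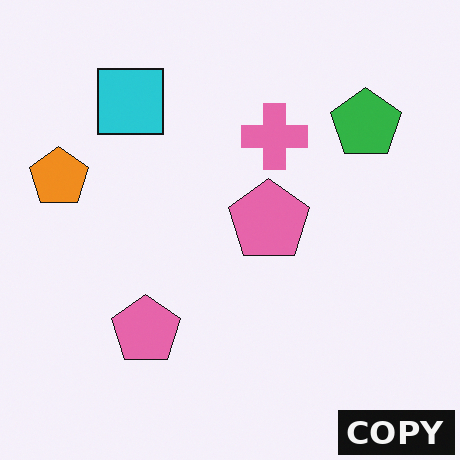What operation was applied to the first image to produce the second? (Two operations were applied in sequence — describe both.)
This is the original image flipped horizontally (left ↔ right), then watermarked with the text "COPY" in the lower-right corner.

The orange pentagon is in the right of the first image and the left of the second — shapes on opposite sides of the vertical midline have swapped in a mirror flip. A dark label reading "COPY" appears in the lower-right corner.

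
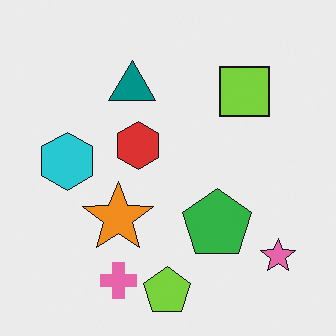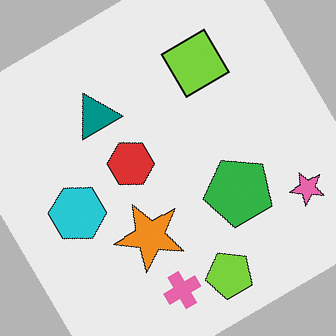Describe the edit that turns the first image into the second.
The image was rotated counter-clockwise by a large amount — several tens of degrees.

Every shape is tilted by the same angle and the image corners show triangular fill wedges — a whole-image rotation by a non-right angle.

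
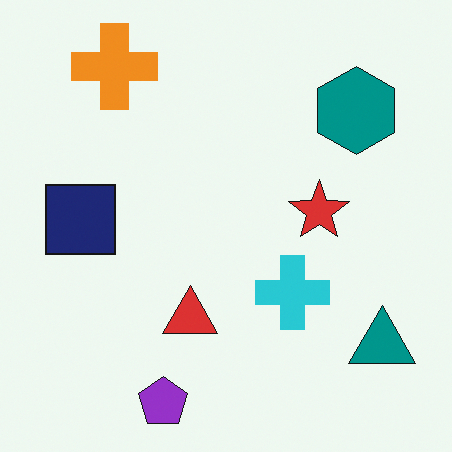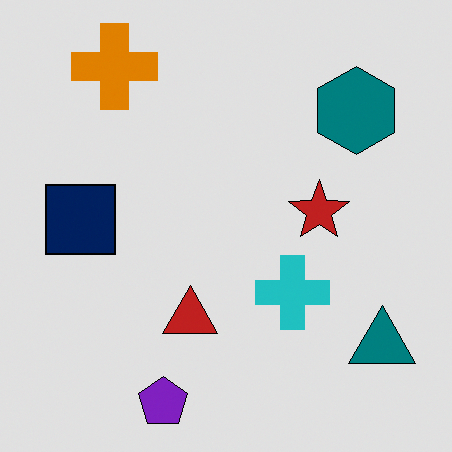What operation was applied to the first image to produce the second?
It was posterized to a reduced palette.

Each flat color has snapped to a coarser quantized level — most visibly, the near-white background has dropped to a flat grey.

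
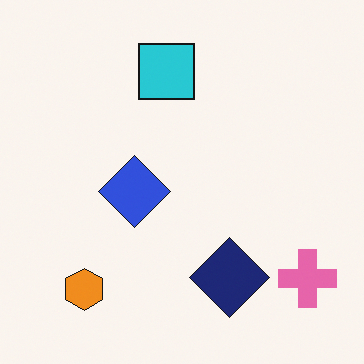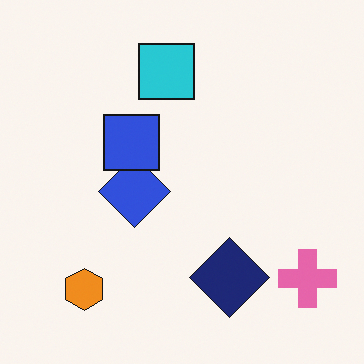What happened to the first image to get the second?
The transformation is: overlaid with an additional blue square.

A blue square appears in the second image that is absent from the first.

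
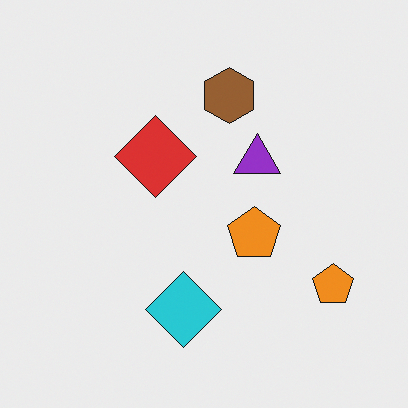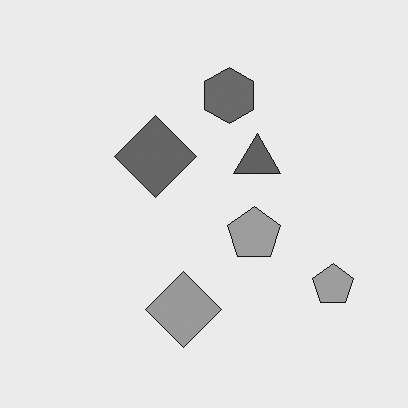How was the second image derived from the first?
The second image is the first converted to grayscale.

All color is removed — every shape is now a shade of grey.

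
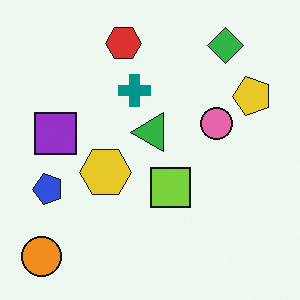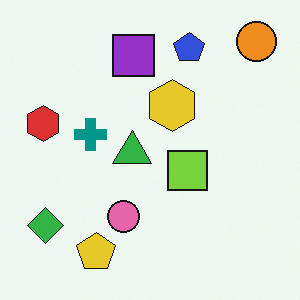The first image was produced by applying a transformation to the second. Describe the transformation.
Transposed (reflected across the top-left ↔ bottom-right diagonal).

Shapes have swapped their row and column positions — what was in the top-right is now in the bottom-left — a diagonal reflection.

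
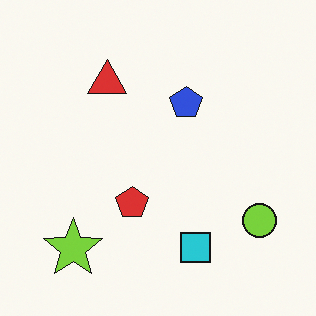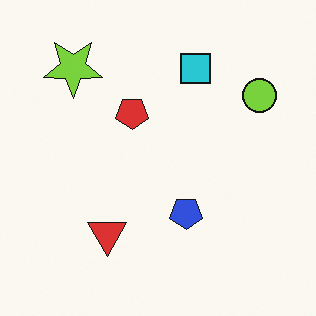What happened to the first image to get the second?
It was flipped vertically (top ↔ bottom).

The lime star is in the bottom-left of the first image and the top-left of the second — shapes on opposite sides of the horizontal midline have swapped in a mirror flip.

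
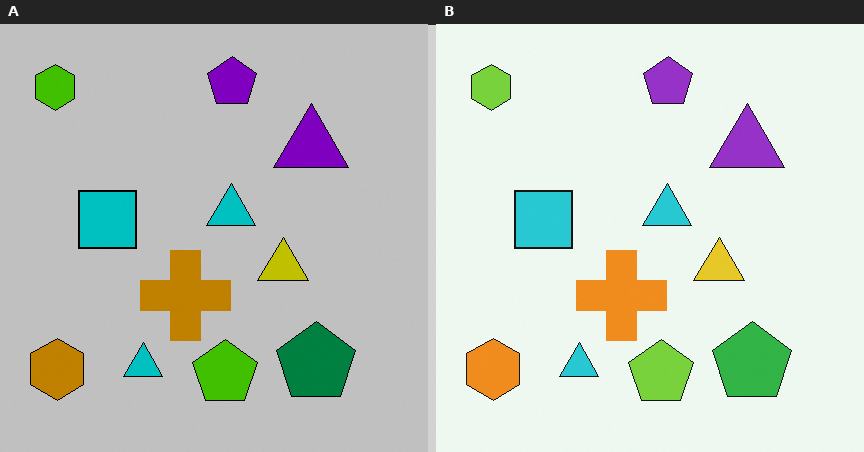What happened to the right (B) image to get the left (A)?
This is the original image aggressively posterized.

Each flat color has snapped to a coarser quantized level — most visibly, the near-white background has dropped to a flat grey.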